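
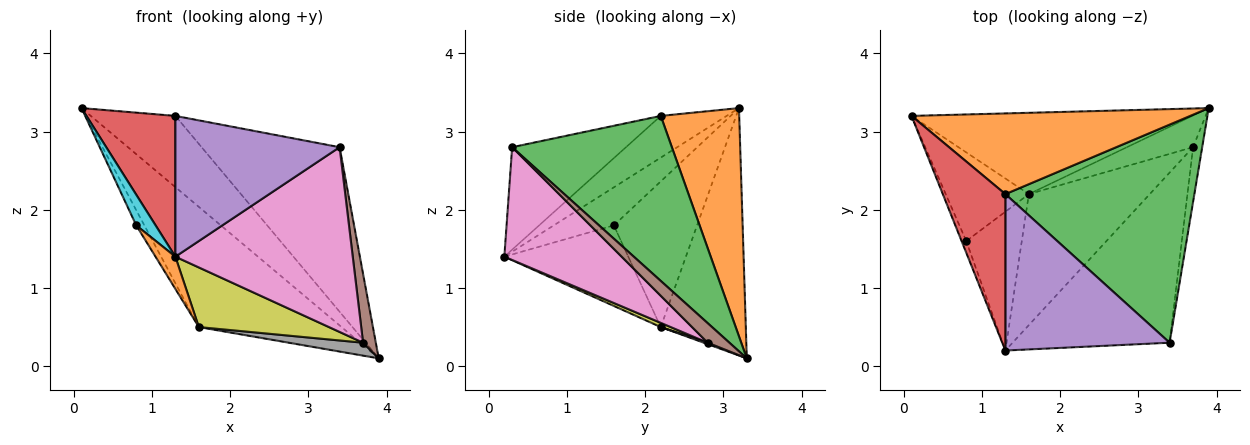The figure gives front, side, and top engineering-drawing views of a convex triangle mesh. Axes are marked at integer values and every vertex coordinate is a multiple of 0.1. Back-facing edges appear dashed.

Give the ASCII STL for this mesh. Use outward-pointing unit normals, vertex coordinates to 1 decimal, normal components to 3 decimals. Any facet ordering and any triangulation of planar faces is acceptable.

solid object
 facet normal -0.443 0.743 -0.502
  outer loop
   vertex 1.6 2.2 0.5
   vertex 0.1 3.2 3.3
   vertex 3.9 3.3 0.1
  endloop
 endfacet
 facet normal 0.523 0.564 0.639
  outer loop
   vertex 1.3 2.2 3.2
   vertex 3.9 3.3 0.1
   vertex 0.1 3.2 3.3
  endloop
 endfacet
 facet normal 0.572 0.494 0.655
  outer loop
   vertex 1.3 2.2 3.2
   vertex 3.4 0.3 2.8
   vertex 3.9 3.3 0.1
  endloop
 endfacet
 facet normal -0.444 -0.599 0.666
  outer loop
   vertex 1.3 2.2 3.2
   vertex 0.1 3.2 3.3
   vertex 1.3 0.2 1.4
  endloop
 endfacet
 facet normal -0.421 -0.607 0.674
  outer loop
   vertex 1.3 2.2 3.2
   vertex 1.3 0.2 1.4
   vertex 3.4 0.3 2.8
  endloop
 endfacet
 facet normal 0.800 -0.469 -0.373
  outer loop
   vertex 3.7 2.8 0.3
   vertex 3.9 3.3 0.1
   vertex 3.4 0.3 2.8
  endloop
 endfacet
 facet normal 0.438 -0.662 -0.609
  outer loop
   vertex 3.7 2.8 0.3
   vertex 3.4 0.3 2.8
   vertex 1.3 0.2 1.4
  endloop
 endfacet
 facet normal 0.020 -0.378 -0.926
  outer loop
   vertex 3.7 2.8 0.3
   vertex 1.6 2.2 0.5
   vertex 3.9 3.3 0.1
  endloop
 endfacet
 facet normal 0.032 -0.414 -0.910
  outer loop
   vertex 3.7 2.8 0.3
   vertex 1.3 0.2 1.4
   vertex 1.6 2.2 0.5
  endloop
 endfacet
 facet normal -0.945 -0.304 -0.117
  outer loop
   vertex 0.8 1.6 1.8
   vertex 1.3 0.2 1.4
   vertex 0.1 3.2 3.3
  endloop
 endfacet
 facet normal -0.866 0.084 -0.494
  outer loop
   vertex 0.8 1.6 1.8
   vertex 0.1 3.2 3.3
   vertex 1.6 2.2 0.5
  endloop
 endfacet
 facet normal -0.816 -0.131 -0.563
  outer loop
   vertex 0.8 1.6 1.8
   vertex 1.6 2.2 0.5
   vertex 1.3 0.2 1.4
  endloop
 endfacet
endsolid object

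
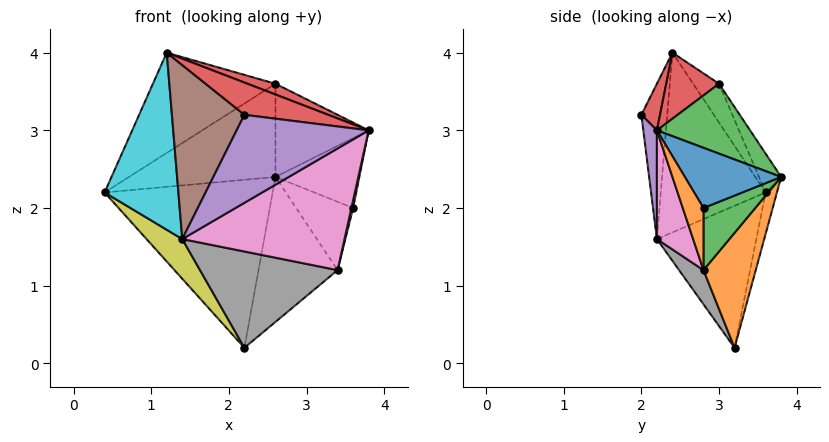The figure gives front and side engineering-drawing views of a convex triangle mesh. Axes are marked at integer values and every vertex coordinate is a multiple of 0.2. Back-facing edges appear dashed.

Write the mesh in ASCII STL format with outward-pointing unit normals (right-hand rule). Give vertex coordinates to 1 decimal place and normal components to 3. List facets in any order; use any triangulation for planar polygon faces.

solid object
 facet normal -0.065 0.966 -0.252
  outer loop
   vertex 2.2 3.2 0.2
   vertex 0.4 3.6 2.2
   vertex 2.6 3.8 2.4
  endloop
 endfacet
 facet normal 0.524 0.793 -0.311
  outer loop
   vertex 3.4 2.8 1.2
   vertex 2.2 3.2 0.2
   vertex 2.6 3.8 2.4
  endloop
 endfacet
 facet normal 0.640 0.640 0.426
  outer loop
   vertex 2.6 3.0 3.6
   vertex 3.8 2.2 3.0
   vertex 2.6 3.8 2.4
  endloop
 endfacet
 facet normal 0.341 -0.181 0.923
  outer loop
   vertex 2.6 3.0 3.6
   vertex 1.2 2.4 4.0
   vertex 3.8 2.2 3.0
  endloop
 endfacet
 facet normal -0.125 0.826 0.550
  outer loop
   vertex 2.6 3.0 3.6
   vertex 2.6 3.8 2.4
   vertex 0.4 3.6 2.2
  endloop
 endfacet
 facet normal -0.166 0.785 0.597
  outer loop
   vertex 2.6 3.0 3.6
   vertex 0.4 3.6 2.2
   vertex 1.2 2.4 4.0
  endloop
 endfacet
 facet normal 0.204 -0.914 -0.350
  outer loop
   vertex 1.4 2.2 1.6
   vertex 3.4 2.8 1.2
   vertex 3.8 2.2 3.0
  endloop
 endfacet
 facet normal 0.150 -0.843 -0.517
  outer loop
   vertex 1.4 2.2 1.6
   vertex 2.2 3.2 0.2
   vertex 3.4 2.8 1.2
  endloop
 endfacet
 facet normal -0.742 -0.267 -0.615
  outer loop
   vertex 1.4 2.2 1.6
   vertex 0.4 3.6 2.2
   vertex 2.2 3.2 0.2
  endloop
 endfacet
 facet normal -0.818 -0.575 -0.020
  outer loop
   vertex 1.4 2.2 1.6
   vertex 1.2 2.4 4.0
   vertex 0.4 3.6 2.2
  endloop
 endfacet
 facet normal 0.733 0.638 0.236
  outer loop
   vertex 3.6 2.8 2.0
   vertex 2.6 3.8 2.4
   vertex 3.8 2.2 3.0
  endloop
 endfacet
 facet normal 0.967 -0.081 -0.242
  outer loop
   vertex 3.6 2.8 2.0
   vertex 3.8 2.2 3.0
   vertex 3.4 2.8 1.2
  endloop
 endfacet
 facet normal 0.663 0.730 -0.166
  outer loop
   vertex 3.6 2.8 2.0
   vertex 3.4 2.8 1.2
   vertex 2.6 3.8 2.4
  endloop
 endfacet
 facet normal 0.173 -0.777 0.605
  outer loop
   vertex 2.2 2.0 3.2
   vertex 3.8 2.2 3.0
   vertex 1.2 2.4 4.0
  endloop
 endfacet
 facet normal 0.101 -0.980 -0.173
  outer loop
   vertex 2.2 2.0 3.2
   vertex 1.4 2.2 1.6
   vertex 3.8 2.2 3.0
  endloop
 endfacet
 facet normal -0.336 -0.941 0.050
  outer loop
   vertex 2.2 2.0 3.2
   vertex 1.2 2.4 4.0
   vertex 1.4 2.2 1.6
  endloop
 endfacet
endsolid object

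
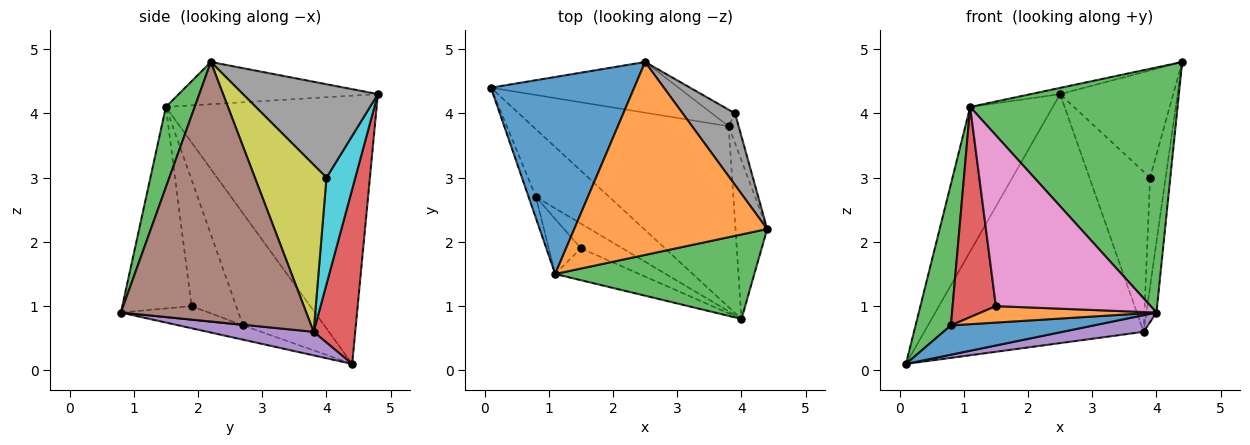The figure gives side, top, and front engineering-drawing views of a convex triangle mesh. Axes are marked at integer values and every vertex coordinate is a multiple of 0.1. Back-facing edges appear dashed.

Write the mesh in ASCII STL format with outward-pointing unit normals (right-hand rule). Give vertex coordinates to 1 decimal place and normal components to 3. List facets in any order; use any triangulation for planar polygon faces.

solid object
 facet normal -0.834 0.327 0.445
  outer loop
   vertex 1.1 1.5 4.1
   vertex 2.5 4.8 4.3
   vertex 0.1 4.4 0.1
  endloop
 endfacet
 facet normal -0.214 0.032 0.976
  outer loop
   vertex 1.1 1.5 4.1
   vertex 4.4 2.2 4.8
   vertex 2.5 4.8 4.3
  endloop
 endfacet
 facet normal 0.130 -0.937 0.323
  outer loop
   vertex 1.1 1.5 4.1
   vertex 4.0 0.8 0.9
   vertex 4.4 2.2 4.8
  endloop
 endfacet
 facet normal 0.183 0.963 -0.196
  outer loop
   vertex 3.8 3.8 0.6
   vertex 0.1 4.4 0.1
   vertex 2.5 4.8 4.3
  endloop
 endfacet
 facet normal 0.119 -0.091 -0.989
  outer loop
   vertex 3.8 3.8 0.6
   vertex 4.0 0.8 0.9
   vertex 0.1 4.4 0.1
  endloop
 endfacet
 facet normal 0.991 0.054 -0.121
  outer loop
   vertex 3.8 3.8 0.6
   vertex 4.4 2.2 4.8
   vertex 4.0 0.8 0.9
  endloop
 endfacet
 facet normal -0.403 -0.900 -0.168
  outer loop
   vertex 1.5 1.9 1.0
   vertex 4.0 0.8 0.9
   vertex 1.1 1.5 4.1
  endloop
 endfacet
 facet normal 0.704 0.590 0.395
  outer loop
   vertex 3.9 4.0 3.0
   vertex 2.5 4.8 4.3
   vertex 4.4 2.2 4.8
  endloop
 endfacet
 facet normal 0.975 0.213 -0.058
  outer loop
   vertex 3.9 4.0 3.0
   vertex 4.4 2.2 4.8
   vertex 3.8 3.8 0.6
  endloop
 endfacet
 facet normal 0.428 0.899 -0.093
  outer loop
   vertex 3.9 4.0 3.0
   vertex 3.8 3.8 0.6
   vertex 2.5 4.8 4.3
  endloop
 endfacet
 facet normal -0.176 -0.391 -0.903
  outer loop
   vertex 0.8 2.7 0.7
   vertex 0.1 4.4 0.1
   vertex 4.0 0.8 0.9
  endloop
 endfacet
 facet normal -0.267 -0.535 -0.802
  outer loop
   vertex 0.8 2.7 0.7
   vertex 4.0 0.8 0.9
   vertex 1.5 1.9 1.0
  endloop
 endfacet
 facet normal -0.915 -0.398 -0.060
  outer loop
   vertex 0.8 2.7 0.7
   vertex 1.1 1.5 4.1
   vertex 0.1 4.4 0.1
  endloop
 endfacet
 facet normal -0.706 -0.685 -0.179
  outer loop
   vertex 0.8 2.7 0.7
   vertex 1.5 1.9 1.0
   vertex 1.1 1.5 4.1
  endloop
 endfacet
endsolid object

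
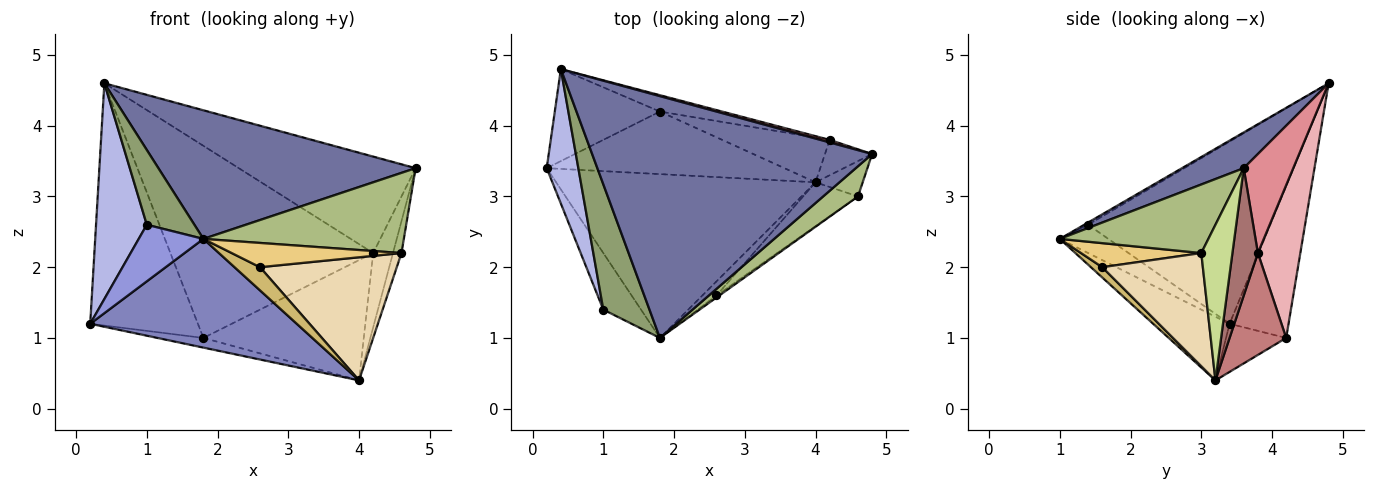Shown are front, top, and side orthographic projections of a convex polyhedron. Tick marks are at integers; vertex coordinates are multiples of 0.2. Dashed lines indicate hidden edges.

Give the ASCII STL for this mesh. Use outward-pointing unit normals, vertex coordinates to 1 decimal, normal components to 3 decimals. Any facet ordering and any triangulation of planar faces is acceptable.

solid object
 facet normal 0.112 -0.467 0.877
  outer loop
   vertex 0.4 4.8 4.6
   vertex 1.8 1.0 2.4
   vertex 4.8 3.6 3.4
  endloop
 endfacet
 facet normal -0.200 -0.542 -0.816
  outer loop
   vertex 4.0 3.2 0.4
   vertex 1.8 1.0 2.4
   vertex 0.2 3.4 1.2
  endloop
 endfacet
 facet normal -0.469 -0.625 -0.625
  outer loop
   vertex 1.0 1.4 2.6
   vertex 0.2 3.4 1.2
   vertex 1.8 1.0 2.4
  endloop
 endfacet
 facet normal -0.950 -0.265 0.165
  outer loop
   vertex 1.0 1.4 2.6
   vertex 0.4 4.8 4.6
   vertex 0.2 3.4 1.2
  endloop
 endfacet
 facet normal -0.042 -0.512 0.858
  outer loop
   vertex 1.0 1.4 2.6
   vertex 1.8 1.0 2.4
   vertex 0.4 4.8 4.6
  endloop
 endfacet
 facet normal 0.570 -0.769 0.290
  outer loop
   vertex 4.6 3.0 2.2
   vertex 4.8 3.6 3.4
   vertex 1.8 1.0 2.4
  endloop
 endfacet
 facet normal 0.926 0.253 -0.281
  outer loop
   vertex 4.6 3.0 2.2
   vertex 4.0 3.2 0.4
   vertex 4.8 3.6 3.4
  endloop
 endfacet
 facet normal -0.456 0.832 -0.316
  outer loop
   vertex 1.8 4.2 1.0
   vertex 0.2 3.4 1.2
   vertex 0.4 4.8 4.6
  endloop
 endfacet
 facet normal -0.196 0.150 -0.969
  outer loop
   vertex 1.8 4.2 1.0
   vertex 4.0 3.2 0.4
   vertex 0.2 3.4 1.2
  endloop
 endfacet
 facet normal 0.355 -0.798 -0.488
  outer loop
   vertex 2.6 1.6 2.0
   vertex 1.8 1.0 2.4
   vertex 4.0 3.2 0.4
  endloop
 endfacet
 facet normal 0.577 -0.814 -0.068
  outer loop
   vertex 2.6 1.6 2.0
   vertex 4.6 3.0 2.2
   vertex 1.8 1.0 2.4
  endloop
 endfacet
 facet normal 0.570 -0.774 -0.276
  outer loop
   vertex 2.6 1.6 2.0
   vertex 4.0 3.2 0.4
   vertex 4.6 3.0 2.2
  endloop
 endfacet
 facet normal 0.758 0.589 -0.281
  outer loop
   vertex 4.2 3.8 2.2
   vertex 4.8 3.6 3.4
   vertex 4.0 3.2 0.4
  endloop
 endfacet
 facet normal 0.314 0.890 -0.331
  outer loop
   vertex 4.2 3.8 2.2
   vertex 4.0 3.2 0.4
   vertex 1.8 4.2 1.0
  endloop
 endfacet
 facet normal 0.270 0.963 0.026
  outer loop
   vertex 4.2 3.8 2.2
   vertex 0.4 4.8 4.6
   vertex 4.8 3.6 3.4
  endloop
 endfacet
 facet normal 0.204 0.975 -0.083
  outer loop
   vertex 4.2 3.8 2.2
   vertex 1.8 4.2 1.0
   vertex 0.4 4.8 4.6
  endloop
 endfacet
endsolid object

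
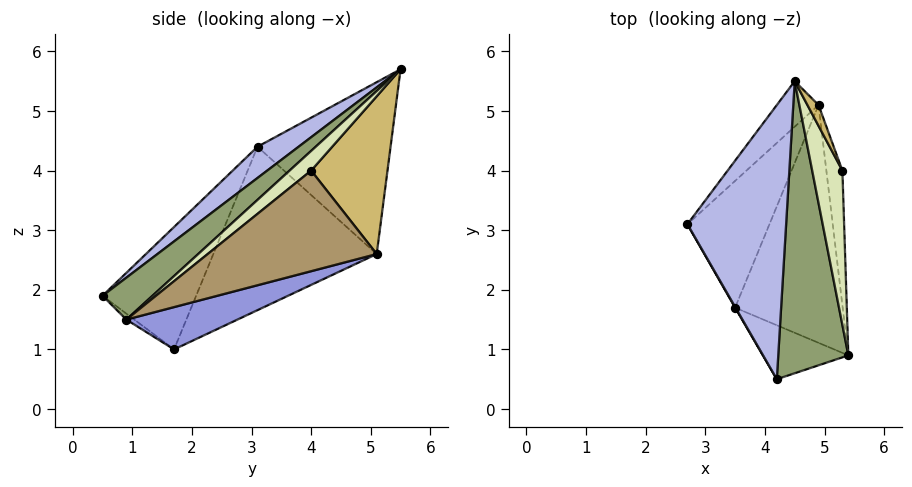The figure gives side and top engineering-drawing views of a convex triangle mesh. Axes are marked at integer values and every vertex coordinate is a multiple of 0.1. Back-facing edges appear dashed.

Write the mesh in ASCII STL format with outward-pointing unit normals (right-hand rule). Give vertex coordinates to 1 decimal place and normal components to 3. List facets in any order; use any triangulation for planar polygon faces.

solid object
 facet normal -0.738 0.651 -0.179
  outer loop
   vertex 4.9 5.1 2.6
   vertex 2.7 3.1 4.4
   vertex 4.5 5.5 5.7
  endloop
 endfacet
 facet normal -0.773 0.501 -0.388
  outer loop
   vertex 4.9 5.1 2.6
   vertex 3.5 1.7 1.0
   vertex 2.7 3.1 4.4
  endloop
 endfacet
 facet normal 0.352 0.276 -0.894
  outer loop
   vertex 4.9 5.1 2.6
   vertex 5.4 0.9 1.5
   vertex 3.5 1.7 1.0
  endloop
 endfacet
 facet normal 0.242 -0.596 0.765
  outer loop
   vertex 4.2 0.5 1.9
   vertex 4.5 5.5 5.7
   vertex 2.7 3.1 4.4
  endloop
 endfacet
 facet normal 0.424 -0.564 0.709
  outer loop
   vertex 4.2 0.5 1.9
   vertex 5.4 0.9 1.5
   vertex 4.5 5.5 5.7
  endloop
 endfacet
 facet normal -0.865 -0.502 0.003
  outer loop
   vertex 4.2 0.5 1.9
   vertex 2.7 3.1 4.4
   vertex 3.5 1.7 1.0
  endloop
 endfacet
 facet normal -0.055 -0.619 -0.783
  outer loop
   vertex 4.2 0.5 1.9
   vertex 3.5 1.7 1.0
   vertex 5.4 0.9 1.5
  endloop
 endfacet
 facet normal 0.456 -0.550 0.700
  outer loop
   vertex 5.3 4.0 4.0
   vertex 4.5 5.5 5.7
   vertex 5.4 0.9 1.5
  endloop
 endfacet
 facet normal 0.975 0.157 -0.155
  outer loop
   vertex 5.3 4.0 4.0
   vertex 5.4 0.9 1.5
   vertex 4.9 5.1 2.6
  endloop
 endfacet
 facet normal 0.909 0.412 0.064
  outer loop
   vertex 5.3 4.0 4.0
   vertex 4.9 5.1 2.6
   vertex 4.5 5.5 5.7
  endloop
 endfacet
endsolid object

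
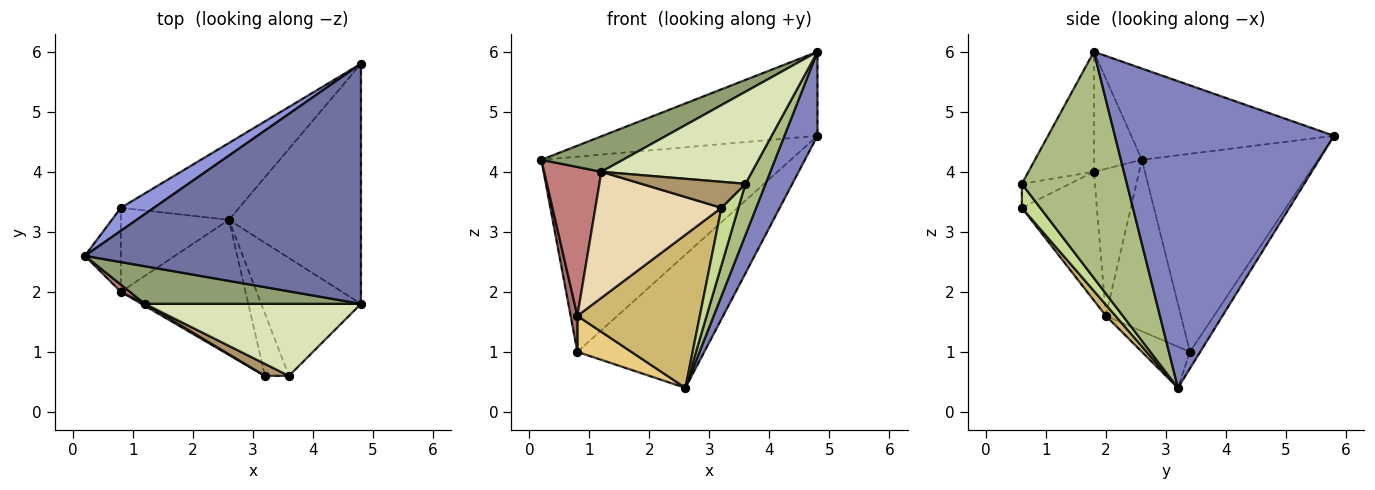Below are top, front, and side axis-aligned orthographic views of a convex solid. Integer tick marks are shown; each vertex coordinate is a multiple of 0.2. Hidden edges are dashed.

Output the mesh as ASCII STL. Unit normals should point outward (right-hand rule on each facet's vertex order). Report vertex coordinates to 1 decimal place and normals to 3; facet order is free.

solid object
 facet normal -0.298 0.315 0.901
  outer loop
   vertex 4.8 5.8 4.6
   vertex 0.2 2.6 4.2
   vertex 4.8 1.8 6.0
  endloop
 endfacet
 facet normal 0.910 -0.137 -0.392
  outer loop
   vertex 2.6 3.2 0.4
   vertex 4.8 5.8 4.6
   vertex 4.8 1.8 6.0
  endloop
 endfacet
 facet normal -0.574 0.813 0.096
  outer loop
   vertex 0.8 3.4 1.0
   vertex 0.2 2.6 4.2
   vertex 4.8 5.8 4.6
  endloop
 endfacet
 facet normal -0.070 0.864 -0.498
  outer loop
   vertex 0.8 3.4 1.0
   vertex 4.8 5.8 4.6
   vertex 2.6 3.2 0.4
  endloop
 endfacet
 facet normal -0.375 -0.637 0.674
  outer loop
   vertex 1.2 1.8 4.0
   vertex 4.8 1.8 6.0
   vertex 0.2 2.6 4.2
  endloop
 endfacet
 facet normal 0.901 -0.173 -0.397
  outer loop
   vertex 3.6 0.6 3.8
   vertex 2.6 3.2 0.4
   vertex 4.8 1.8 6.0
  endloop
 endfacet
 facet normal 0.592 -0.547 -0.592
  outer loop
   vertex 3.6 0.6 3.8
   vertex 3.2 0.6 3.4
   vertex 2.6 3.2 0.4
  endloop
 endfacet
 facet normal -0.324 -0.745 0.583
  outer loop
   vertex 3.6 0.6 3.8
   vertex 4.8 1.8 6.0
   vertex 1.2 1.8 4.0
  endloop
 endfacet
 facet normal -0.386 -0.837 0.386
  outer loop
   vertex 3.6 0.6 3.8
   vertex 1.2 1.8 4.0
   vertex 3.2 0.6 3.4
  endloop
 endfacet
 facet normal 0.059 -0.749 -0.660
  outer loop
   vertex 0.8 2.0 1.6
   vertex 2.6 3.2 0.4
   vertex 3.2 0.6 3.4
  endloop
 endfacet
 facet normal -0.330 -0.372 -0.868
  outer loop
   vertex 0.8 2.0 1.6
   vertex 0.8 3.4 1.0
   vertex 2.6 3.2 0.4
  endloop
 endfacet
 facet normal -0.511 -0.859 0.014
  outer loop
   vertex 0.8 2.0 1.6
   vertex 3.2 0.6 3.4
   vertex 1.2 1.8 4.0
  endloop
 endfacet
 facet normal -0.975 -0.088 -0.205
  outer loop
   vertex 0.8 2.0 1.6
   vertex 0.2 2.6 4.2
   vertex 0.8 3.4 1.0
  endloop
 endfacet
 facet normal -0.620 -0.784 0.038
  outer loop
   vertex 0.8 2.0 1.6
   vertex 1.2 1.8 4.0
   vertex 0.2 2.6 4.2
  endloop
 endfacet
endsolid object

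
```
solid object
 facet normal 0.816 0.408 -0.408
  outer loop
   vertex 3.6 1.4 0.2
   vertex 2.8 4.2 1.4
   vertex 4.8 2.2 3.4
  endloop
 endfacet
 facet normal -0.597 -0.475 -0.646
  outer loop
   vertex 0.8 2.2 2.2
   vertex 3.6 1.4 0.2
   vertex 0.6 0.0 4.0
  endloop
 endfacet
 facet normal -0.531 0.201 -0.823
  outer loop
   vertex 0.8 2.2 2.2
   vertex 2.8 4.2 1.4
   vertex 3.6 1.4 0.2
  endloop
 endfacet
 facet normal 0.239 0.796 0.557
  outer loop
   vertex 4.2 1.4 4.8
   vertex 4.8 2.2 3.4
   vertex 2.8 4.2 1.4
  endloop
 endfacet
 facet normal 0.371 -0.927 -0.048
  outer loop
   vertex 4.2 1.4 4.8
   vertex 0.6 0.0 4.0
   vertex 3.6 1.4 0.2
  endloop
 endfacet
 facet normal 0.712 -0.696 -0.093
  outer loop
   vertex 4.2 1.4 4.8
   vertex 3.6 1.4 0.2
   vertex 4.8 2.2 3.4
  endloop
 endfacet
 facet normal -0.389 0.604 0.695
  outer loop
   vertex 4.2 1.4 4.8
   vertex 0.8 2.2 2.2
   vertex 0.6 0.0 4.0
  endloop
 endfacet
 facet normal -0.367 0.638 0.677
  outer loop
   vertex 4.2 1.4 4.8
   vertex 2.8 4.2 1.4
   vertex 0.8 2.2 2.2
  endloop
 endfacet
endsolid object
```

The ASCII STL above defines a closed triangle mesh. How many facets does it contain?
8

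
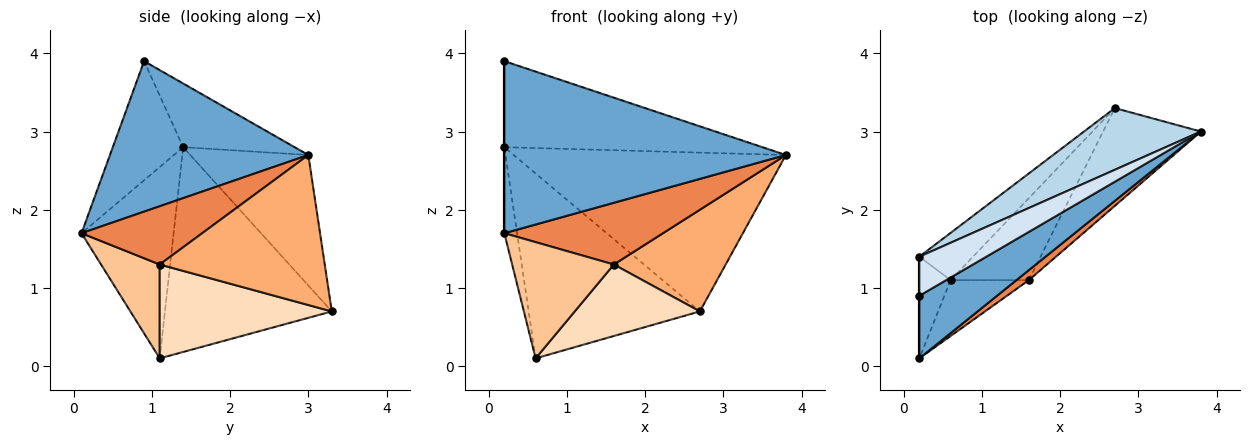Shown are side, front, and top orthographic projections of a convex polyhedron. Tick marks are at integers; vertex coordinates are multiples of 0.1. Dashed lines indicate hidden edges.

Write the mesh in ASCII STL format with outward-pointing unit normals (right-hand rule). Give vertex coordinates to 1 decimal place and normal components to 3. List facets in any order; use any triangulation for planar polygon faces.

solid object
 facet normal 0.552 -0.784 0.285
  outer loop
   vertex 0.2 0.9 3.9
   vertex 0.2 0.1 1.7
   vertex 3.8 3.0 2.7
  endloop
 endfacet
 facet normal -1.000 0.000 0.000
  outer loop
   vertex 0.2 1.4 2.8
   vertex 0.2 0.1 1.7
   vertex 0.2 0.9 3.9
  endloop
 endfacet
 facet normal -0.375 0.864 0.336
  outer loop
   vertex 0.2 1.4 2.8
   vertex 3.8 3.0 2.7
   vertex 2.7 3.3 0.7
  endloop
 endfacet
 facet normal -0.366 0.847 0.385
  outer loop
   vertex 0.2 1.4 2.8
   vertex 0.2 0.9 3.9
   vertex 3.8 3.0 2.7
  endloop
 endfacet
 facet normal 0.600 -0.789 0.128
  outer loop
   vertex 1.6 1.1 1.3
   vertex 3.8 3.0 2.7
   vertex 0.2 0.1 1.7
  endloop
 endfacet
 facet normal 0.729 -0.494 -0.475
  outer loop
   vertex 1.6 1.1 1.3
   vertex 2.7 3.3 0.7
   vertex 3.8 3.0 2.7
  endloop
 endfacet
 facet normal 0.461 -0.800 -0.384
  outer loop
   vertex 0.6 1.1 0.1
   vertex 1.6 1.1 1.3
   vertex 0.2 0.1 1.7
  endloop
 endfacet
 facet normal 0.671 -0.488 -0.559
  outer loop
   vertex 0.6 1.1 0.1
   vertex 2.7 3.3 0.7
   vertex 1.6 1.1 1.3
  endloop
 endfacet
 facet normal -0.978 0.135 -0.160
  outer loop
   vertex 0.6 1.1 0.1
   vertex 0.2 0.1 1.7
   vertex 0.2 1.4 2.8
  endloop
 endfacet
 facet normal -0.687 0.704 -0.180
  outer loop
   vertex 0.6 1.1 0.1
   vertex 0.2 1.4 2.8
   vertex 2.7 3.3 0.7
  endloop
 endfacet
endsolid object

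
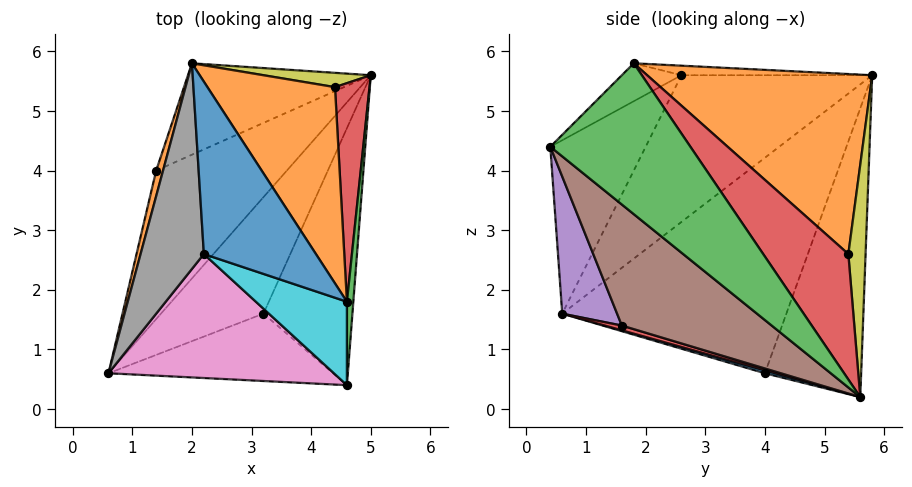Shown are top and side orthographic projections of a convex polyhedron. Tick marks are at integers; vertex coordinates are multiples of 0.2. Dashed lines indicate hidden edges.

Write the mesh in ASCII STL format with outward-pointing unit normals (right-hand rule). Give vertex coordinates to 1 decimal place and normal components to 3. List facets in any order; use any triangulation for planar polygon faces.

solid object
 facet normal 0.021 -0.287 -0.958
  outer loop
   vertex 1.4 4.0 0.6
   vertex 5.0 5.6 0.2
   vertex 0.6 0.6 1.6
  endloop
 endfacet
 facet normal -0.971 0.238 0.031
  outer loop
   vertex 1.4 4.0 0.6
   vertex 0.6 0.6 1.6
   vertex 2.0 5.8 5.6
  endloop
 endfacet
 facet normal -0.416 0.870 -0.263
  outer loop
   vertex 1.4 4.0 0.6
   vertex 2.0 5.8 5.6
   vertex 5.0 5.6 0.2
  endloop
 endfacet
 facet normal 0.044 -0.305 -0.951
  outer loop
   vertex 3.2 1.6 1.4
   vertex 0.6 0.6 1.6
   vertex 5.0 5.6 0.2
  endloop
 endfacet
 facet normal 0.286 -0.836 -0.468
  outer loop
   vertex 3.2 1.6 1.4
   vertex 4.6 0.4 4.4
   vertex 0.6 0.6 1.6
  endloop
 endfacet
 facet normal 0.709 -0.475 -0.521
  outer loop
   vertex 3.2 1.6 1.4
   vertex 5.0 5.6 0.2
   vertex 4.6 0.4 4.4
  endloop
 endfacet
 facet normal -0.411 -0.739 0.534
  outer loop
   vertex 2.2 2.6 5.6
   vertex 0.6 0.6 1.6
   vertex 4.6 0.4 4.4
  endloop
 endfacet
 facet normal -0.917 -0.057 0.395
  outer loop
   vertex 2.2 2.6 5.6
   vertex 2.0 5.8 5.6
   vertex 0.6 0.6 1.6
  endloop
 endfacet
 facet normal 0.361 0.917 0.167
  outer loop
   vertex 4.4 5.4 2.6
   vertex 5.0 5.6 0.2
   vertex 2.0 5.8 5.6
  endloop
 endfacet
 facet normal -0.283 -0.678 0.678
  outer loop
   vertex 4.6 1.8 5.8
   vertex 2.2 2.6 5.6
   vertex 4.6 0.4 4.4
  endloop
 endfacet
 facet normal -0.085 -0.005 0.996
  outer loop
   vertex 4.6 1.8 5.8
   vertex 2.0 5.8 5.6
   vertex 2.2 2.6 5.6
  endloop
 endfacet
 facet normal 0.712 0.488 0.505
  outer loop
   vertex 4.6 1.8 5.8
   vertex 4.4 5.4 2.6
   vertex 2.0 5.8 5.6
  endloop
 endfacet
 facet normal 0.998 -0.042 0.042
  outer loop
   vertex 4.6 1.8 5.8
   vertex 4.6 0.4 4.4
   vertex 5.0 5.6 0.2
  endloop
 endfacet
 facet normal 0.926 0.278 0.255
  outer loop
   vertex 4.6 1.8 5.8
   vertex 5.0 5.6 0.2
   vertex 4.4 5.4 2.6
  endloop
 endfacet
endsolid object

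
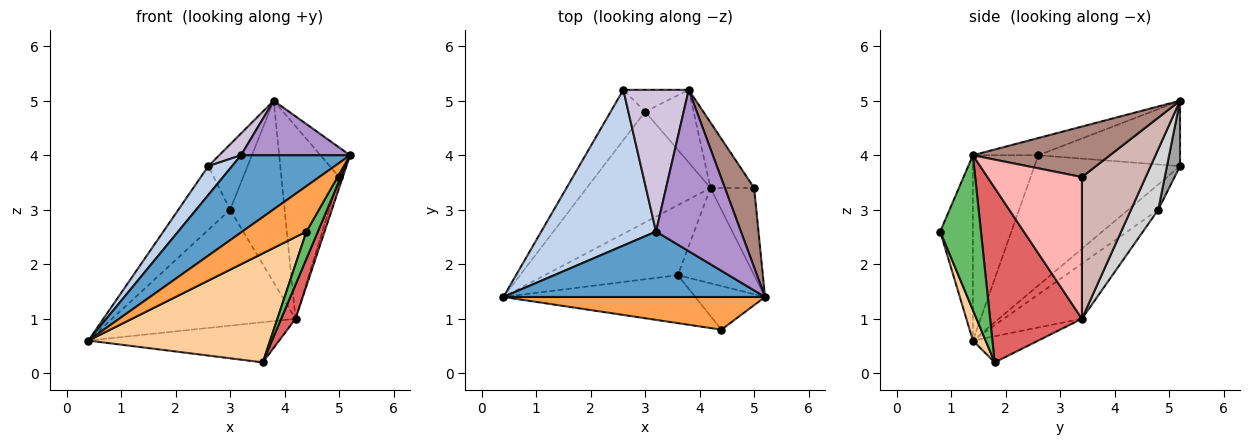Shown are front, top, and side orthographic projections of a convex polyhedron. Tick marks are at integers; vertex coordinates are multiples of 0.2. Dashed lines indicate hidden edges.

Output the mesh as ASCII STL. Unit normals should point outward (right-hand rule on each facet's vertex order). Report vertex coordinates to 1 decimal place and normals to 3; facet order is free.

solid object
 facet normal -0.416 -0.694 0.588
  outer loop
   vertex 3.2 2.6 4.0
   vertex 0.4 1.4 0.6
   vertex 5.2 1.4 4.0
  endloop
 endfacet
 facet normal -0.745 -0.121 0.656
  outer loop
   vertex 3.2 2.6 4.0
   vertex 2.6 5.2 3.8
   vertex 0.4 1.4 0.6
  endloop
 endfacet
 facet normal -0.382 -0.750 0.540
  outer loop
   vertex 4.4 0.8 2.6
   vertex 5.2 1.4 4.0
   vertex 0.4 1.4 0.6
  endloop
 endfacet
 facet normal 0.064 -0.913 -0.402
  outer loop
   vertex 4.4 0.8 2.6
   vertex 0.4 1.4 0.6
   vertex 3.6 1.8 0.2
  endloop
 endfacet
 facet normal 0.883 -0.249 -0.398
  outer loop
   vertex 4.4 0.8 2.6
   vertex 3.6 1.8 0.2
   vertex 5.2 1.4 4.0
  endloop
 endfacet
 facet normal -0.168 0.491 -0.855
  outer loop
   vertex 4.2 3.4 1.0
   vertex 3.6 1.8 0.2
   vertex 0.4 1.4 0.6
  endloop
 endfacet
 facet normal 0.907 -0.142 -0.397
  outer loop
   vertex 4.2 3.4 1.0
   vertex 5.2 1.4 4.0
   vertex 3.6 1.8 0.2
  endloop
 endfacet
 facet normal 0.955 0.037 -0.294
  outer loop
   vertex 4.2 3.4 1.0
   vertex 5.0 3.4 3.6
   vertex 5.2 1.4 4.0
  endloop
 endfacet
 facet normal -0.189 -0.314 0.930
  outer loop
   vertex 3.8 5.2 5.0
   vertex 3.2 2.6 4.0
   vertex 5.2 1.4 4.0
  endloop
 endfacet
 facet normal -0.703 -0.108 0.703
  outer loop
   vertex 3.8 5.2 5.0
   vertex 2.6 5.2 3.8
   vertex 3.2 2.6 4.0
  endloop
 endfacet
 facet normal 0.850 0.184 0.493
  outer loop
   vertex 3.8 5.2 5.0
   vertex 5.2 1.4 4.0
   vertex 5.0 3.4 3.6
  endloop
 endfacet
 facet normal 0.723 0.655 -0.222
  outer loop
   vertex 3.8 5.2 5.0
   vertex 5.0 3.4 3.6
   vertex 4.2 3.4 1.0
  endloop
 endfacet
 facet normal -0.414 0.715 -0.564
  outer loop
   vertex 3.0 4.8 3.0
   vertex 0.4 1.4 0.6
   vertex 2.6 5.2 3.8
  endloop
 endfacet
 facet normal -0.294 0.691 -0.660
  outer loop
   vertex 3.0 4.8 3.0
   vertex 4.2 3.4 1.0
   vertex 0.4 1.4 0.6
  endloop
 endfacet
 facet normal 0.302 0.905 -0.302
  outer loop
   vertex 3.0 4.8 3.0
   vertex 2.6 5.2 3.8
   vertex 3.8 5.2 5.0
  endloop
 endfacet
 facet normal 0.421 0.842 -0.337
  outer loop
   vertex 3.0 4.8 3.0
   vertex 3.8 5.2 5.0
   vertex 4.2 3.4 1.0
  endloop
 endfacet
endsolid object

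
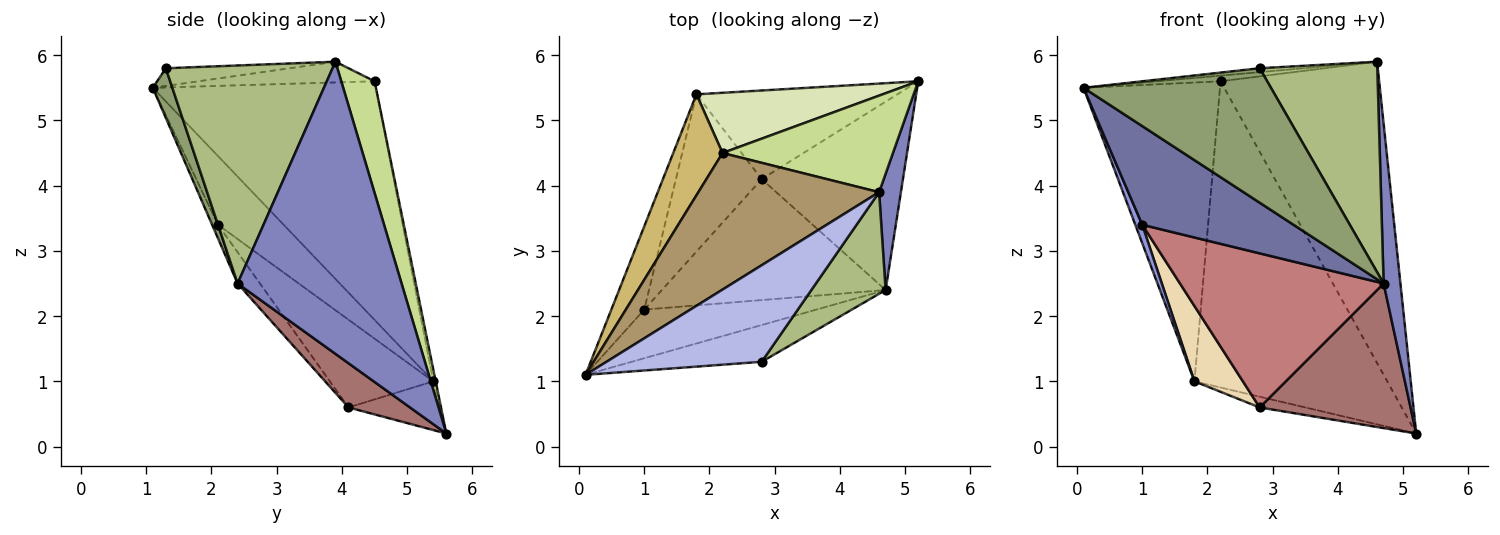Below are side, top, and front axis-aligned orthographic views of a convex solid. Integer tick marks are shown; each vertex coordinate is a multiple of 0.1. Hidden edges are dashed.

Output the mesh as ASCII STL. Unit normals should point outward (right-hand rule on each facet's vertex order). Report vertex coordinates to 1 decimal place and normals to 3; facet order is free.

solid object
 facet normal -0.035 -0.896 -0.442
  outer loop
   vertex 4.7 2.4 2.5
   vertex 0.1 1.1 5.5
   vertex 1.0 2.1 3.4
  endloop
 endfacet
 facet normal 0.992 -0.102 0.074
  outer loop
   vertex 4.7 2.4 2.5
   vertex 5.2 5.6 0.2
   vertex 4.6 3.9 5.9
  endloop
 endfacet
 facet normal -0.898 -0.095 -0.430
  outer loop
   vertex 1.8 5.4 1.0
   vertex 1.0 2.1 3.4
   vertex 0.1 1.1 5.5
  endloop
 endfacet
 facet normal -0.113 0.040 0.993
  outer loop
   vertex 2.8 1.3 5.8
   vertex 4.6 3.9 5.9
   vertex 0.1 1.1 5.5
  endloop
 endfacet
 facet normal 0.100 -0.960 -0.262
  outer loop
   vertex 2.8 1.3 5.8
   vertex 0.1 1.1 5.5
   vertex 4.7 2.4 2.5
  endloop
 endfacet
 facet normal 0.787 -0.555 0.268
  outer loop
   vertex 2.8 1.3 5.8
   vertex 4.7 2.4 2.5
   vertex 4.6 3.9 5.9
  endloop
 endfacet
 facet normal 0.196 0.934 0.299
  outer loop
   vertex 2.2 4.5 5.6
   vertex 4.6 3.9 5.9
   vertex 5.2 5.6 0.2
  endloop
 endfacet
 facet normal -0.012 0.981 0.193
  outer loop
   vertex 2.2 4.5 5.6
   vertex 5.2 5.6 0.2
   vertex 1.8 5.4 1.0
  endloop
 endfacet
 facet normal -0.114 0.041 0.993
  outer loop
   vertex 2.2 4.5 5.6
   vertex 0.1 1.1 5.5
   vertex 4.6 3.9 5.9
  endloop
 endfacet
 facet normal -0.840 0.514 0.174
  outer loop
   vertex 2.2 4.5 5.6
   vertex 1.8 5.4 1.0
   vertex 0.1 1.1 5.5
  endloop
 endfacet
 facet normal -0.234 0.117 -0.965
  outer loop
   vertex 2.8 4.1 0.6
   vertex 1.8 5.4 1.0
   vertex 5.2 5.6 0.2
  endloop
 endfacet
 facet normal -0.678 -0.318 -0.663
  outer loop
   vertex 2.8 4.1 0.6
   vertex 1.0 2.1 3.4
   vertex 1.8 5.4 1.0
  endloop
 endfacet
 facet normal 0.241 -0.591 -0.770
  outer loop
   vertex 2.8 4.1 0.6
   vertex 5.2 5.6 0.2
   vertex 4.7 2.4 2.5
  endloop
 endfacet
 facet normal -0.086 -0.784 -0.615
  outer loop
   vertex 2.8 4.1 0.6
   vertex 4.7 2.4 2.5
   vertex 1.0 2.1 3.4
  endloop
 endfacet
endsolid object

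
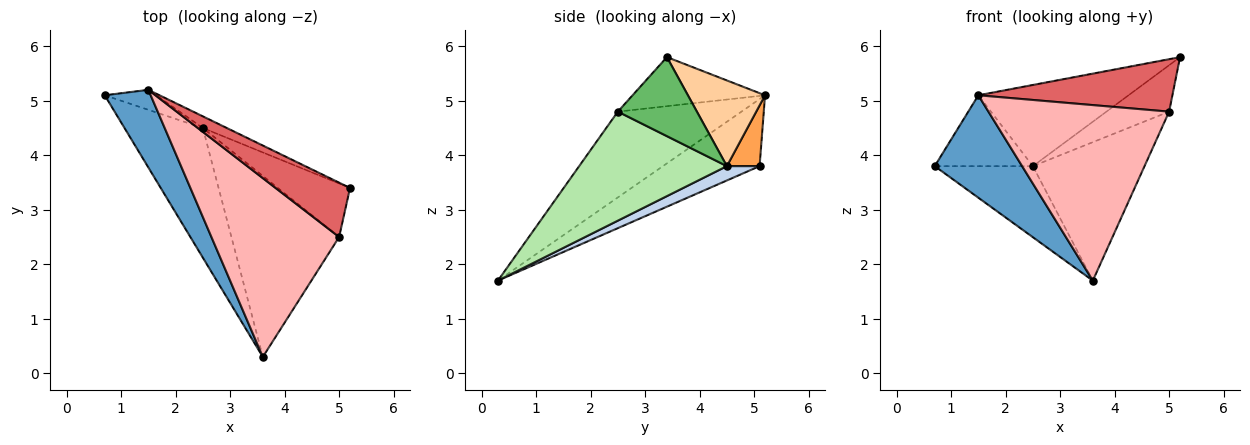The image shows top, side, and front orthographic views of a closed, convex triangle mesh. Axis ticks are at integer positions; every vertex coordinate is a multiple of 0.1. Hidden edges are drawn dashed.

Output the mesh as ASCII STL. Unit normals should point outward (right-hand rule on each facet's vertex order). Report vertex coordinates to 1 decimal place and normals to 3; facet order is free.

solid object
 facet normal -0.661 -0.598 0.453
  outer loop
   vertex 1.5 5.2 5.1
   vertex 0.7 5.1 3.8
   vertex 3.6 0.3 1.7
  endloop
 endfacet
 facet normal 0.158 0.474 -0.866
  outer loop
   vertex 2.5 4.5 3.8
   vertex 3.6 0.3 1.7
   vertex 0.7 5.1 3.8
  endloop
 endfacet
 facet normal 0.305 0.916 -0.258
  outer loop
   vertex 2.5 4.5 3.8
   vertex 0.7 5.1 3.8
   vertex 1.5 5.2 5.1
  endloop
 endfacet
 facet normal 0.453 0.882 -0.127
  outer loop
   vertex 2.5 4.5 3.8
   vertex 1.5 5.2 5.1
   vertex 5.2 3.4 5.8
  endloop
 endfacet
 facet normal 0.637 0.505 -0.582
  outer loop
   vertex 5.0 2.5 4.8
   vertex 2.5 4.5 3.8
   vertex 5.2 3.4 5.8
  endloop
 endfacet
 facet normal 0.626 0.474 -0.619
  outer loop
   vertex 5.0 2.5 4.8
   vertex 3.6 0.3 1.7
   vertex 2.5 4.5 3.8
  endloop
 endfacet
 facet normal -0.428 -0.627 0.650
  outer loop
   vertex 5.0 2.5 4.8
   vertex 5.2 3.4 5.8
   vertex 1.5 5.2 5.1
  endloop
 endfacet
 facet normal -0.432 -0.632 0.644
  outer loop
   vertex 5.0 2.5 4.8
   vertex 1.5 5.2 5.1
   vertex 3.6 0.3 1.7
  endloop
 endfacet
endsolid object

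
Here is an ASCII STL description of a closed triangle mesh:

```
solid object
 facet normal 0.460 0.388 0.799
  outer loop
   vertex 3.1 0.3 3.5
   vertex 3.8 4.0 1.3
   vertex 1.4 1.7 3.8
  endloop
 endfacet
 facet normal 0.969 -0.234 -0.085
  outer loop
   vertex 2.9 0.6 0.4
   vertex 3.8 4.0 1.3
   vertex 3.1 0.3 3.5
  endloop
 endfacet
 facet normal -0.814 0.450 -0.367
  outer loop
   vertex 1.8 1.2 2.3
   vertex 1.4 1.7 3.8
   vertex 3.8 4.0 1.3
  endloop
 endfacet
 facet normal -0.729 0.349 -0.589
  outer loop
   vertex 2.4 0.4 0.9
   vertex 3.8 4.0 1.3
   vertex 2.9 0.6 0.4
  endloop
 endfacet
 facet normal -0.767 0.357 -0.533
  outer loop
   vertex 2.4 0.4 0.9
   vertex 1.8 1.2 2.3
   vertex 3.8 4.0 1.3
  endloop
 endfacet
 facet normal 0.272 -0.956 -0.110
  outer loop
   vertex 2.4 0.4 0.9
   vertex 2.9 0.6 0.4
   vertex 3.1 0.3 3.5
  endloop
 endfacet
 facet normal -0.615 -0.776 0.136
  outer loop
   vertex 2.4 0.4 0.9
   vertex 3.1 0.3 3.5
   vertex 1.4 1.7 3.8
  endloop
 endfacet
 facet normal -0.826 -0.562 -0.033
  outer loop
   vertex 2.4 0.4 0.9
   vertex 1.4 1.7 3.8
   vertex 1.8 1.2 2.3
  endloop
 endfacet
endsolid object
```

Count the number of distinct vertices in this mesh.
6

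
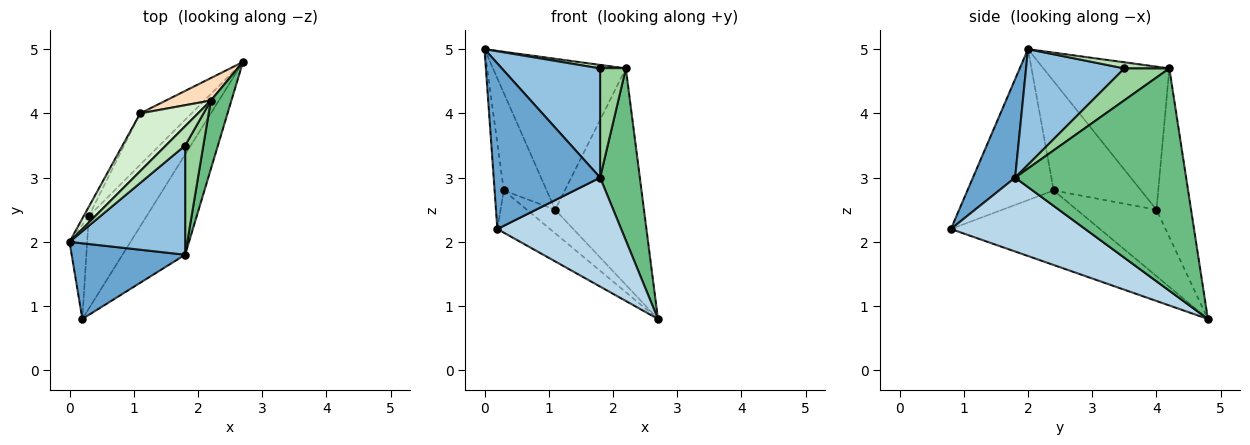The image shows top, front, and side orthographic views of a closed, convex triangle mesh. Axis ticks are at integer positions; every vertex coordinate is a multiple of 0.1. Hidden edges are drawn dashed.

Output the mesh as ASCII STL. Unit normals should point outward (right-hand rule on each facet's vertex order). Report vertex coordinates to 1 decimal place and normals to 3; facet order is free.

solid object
 facet normal 0.339 -0.856 0.391
  outer loop
   vertex 1.8 1.8 3.0
   vertex 0.0 2.0 5.0
   vertex 0.2 0.8 2.2
  endloop
 endfacet
 facet normal 0.577 -0.577 0.577
  outer loop
   vertex 1.8 1.8 3.0
   vertex 1.8 3.5 4.7
   vertex 0.0 2.0 5.0
  endloop
 endfacet
 facet normal 0.624 -0.575 -0.529
  outer loop
   vertex 1.8 1.8 3.0
   vertex 0.2 0.8 2.2
   vertex 2.7 4.8 0.8
  endloop
 endfacet
 facet normal -0.761 0.269 -0.590
  outer loop
   vertex 0.3 2.4 2.8
   vertex 2.7 4.8 0.8
   vertex 0.2 0.8 2.2
  endloop
 endfacet
 facet normal -0.761 0.270 -0.589
  outer loop
   vertex 0.3 2.4 2.8
   vertex 1.1 4.0 2.5
   vertex 2.7 4.8 0.8
  endloop
 endfacet
 facet normal -0.988 0.105 -0.116
  outer loop
   vertex 0.3 2.4 2.8
   vertex 0.2 0.8 2.2
   vertex 0.0 2.0 5.0
  endloop
 endfacet
 facet normal -0.897 0.440 -0.042
  outer loop
   vertex 0.3 2.4 2.8
   vertex 0.0 2.0 5.0
   vertex 1.1 4.0 2.5
  endloop
 endfacet
 facet normal -0.361 0.927 0.096
  outer loop
   vertex 2.2 4.2 4.7
   vertex 2.7 4.8 0.8
   vertex 1.1 4.0 2.5
  endloop
 endfacet
 facet normal 0.970 -0.225 0.090
  outer loop
   vertex 2.2 4.2 4.7
   vertex 1.8 1.8 3.0
   vertex 2.7 4.8 0.8
  endloop
 endfacet
 facet normal 0.778 -0.444 0.444
  outer loop
   vertex 2.2 4.2 4.7
   vertex 1.8 3.5 4.7
   vertex 1.8 1.8 3.0
  endloop
 endfacet
 facet normal 0.299 -0.171 0.939
  outer loop
   vertex 2.2 4.2 4.7
   vertex 0.0 2.0 5.0
   vertex 1.8 3.5 4.7
  endloop
 endfacet
 facet normal -0.663 0.699 0.268
  outer loop
   vertex 2.2 4.2 4.7
   vertex 1.1 4.0 2.5
   vertex 0.0 2.0 5.0
  endloop
 endfacet
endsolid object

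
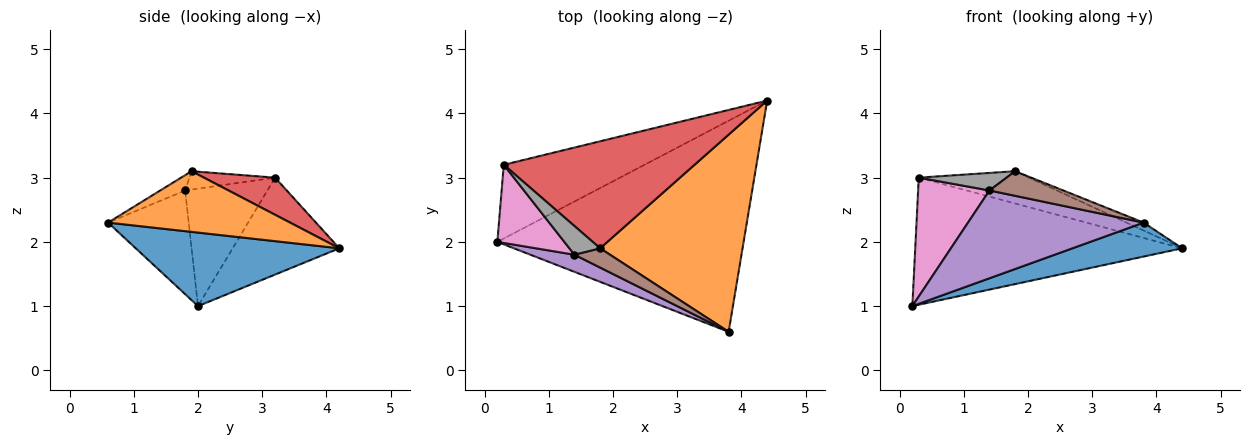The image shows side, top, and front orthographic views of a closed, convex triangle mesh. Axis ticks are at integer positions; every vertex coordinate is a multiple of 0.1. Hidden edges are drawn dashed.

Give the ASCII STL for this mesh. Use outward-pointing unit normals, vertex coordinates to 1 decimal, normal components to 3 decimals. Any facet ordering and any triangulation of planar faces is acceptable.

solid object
 facet normal 0.283 -0.152 -0.947
  outer loop
   vertex 3.8 0.6 2.3
   vertex 0.2 2.0 1.0
   vertex 4.4 4.2 1.9
  endloop
 endfacet
 facet normal 0.392 0.037 0.919
  outer loop
   vertex 1.8 1.9 3.1
   vertex 3.8 0.6 2.3
   vertex 4.4 4.2 1.9
  endloop
 endfacet
 facet normal -0.327 0.818 -0.474
  outer loop
   vertex 0.3 3.2 3.0
   vertex 4.4 4.2 1.9
   vertex 0.2 2.0 1.0
  endloop
 endfacet
 facet normal 0.183 0.284 0.941
  outer loop
   vertex 0.3 3.2 3.0
   vertex 1.8 1.9 3.1
   vertex 4.4 4.2 1.9
  endloop
 endfacet
 facet normal -0.411 -0.895 0.175
  outer loop
   vertex 1.4 1.8 2.8
   vertex 0.2 2.0 1.0
   vertex 3.8 0.6 2.3
  endloop
 endfacet
 facet normal -0.256 -0.761 0.596
  outer loop
   vertex 1.4 1.8 2.8
   vertex 3.8 0.6 2.3
   vertex 1.8 1.9 3.1
  endloop
 endfacet
 facet normal -0.694 -0.602 0.396
  outer loop
   vertex 1.4 1.8 2.8
   vertex 0.3 3.2 3.0
   vertex 0.2 2.0 1.0
  endloop
 endfacet
 facet normal -0.454 -0.465 0.760
  outer loop
   vertex 1.4 1.8 2.8
   vertex 1.8 1.9 3.1
   vertex 0.3 3.2 3.0
  endloop
 endfacet
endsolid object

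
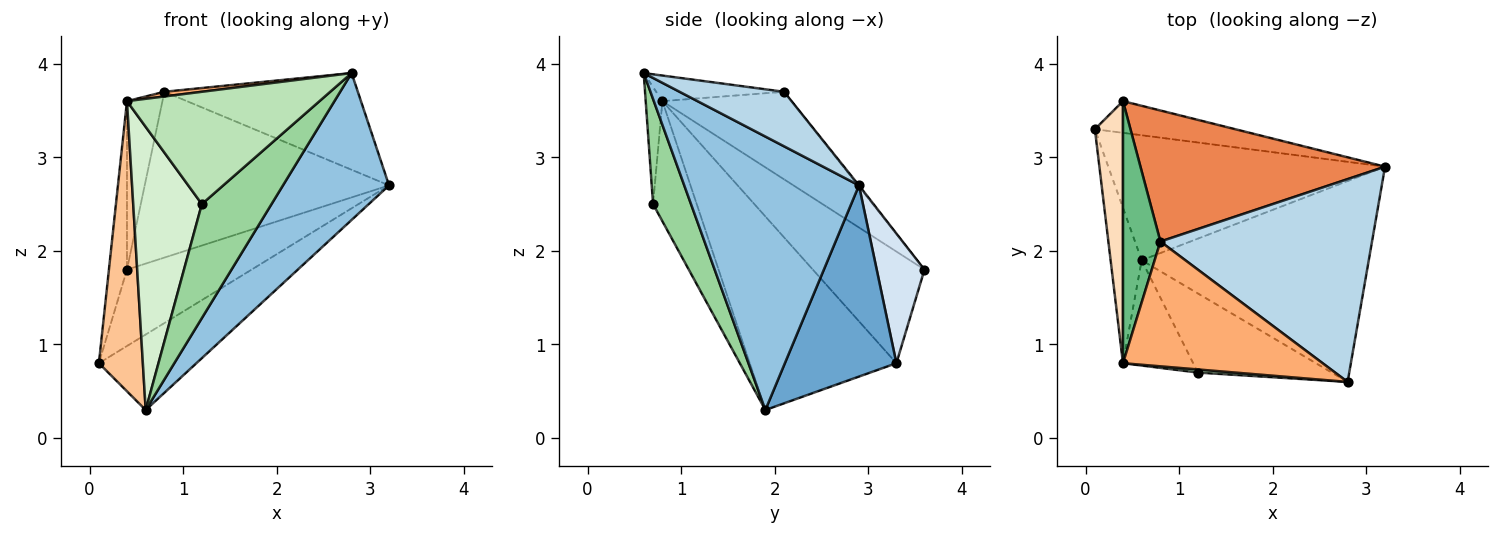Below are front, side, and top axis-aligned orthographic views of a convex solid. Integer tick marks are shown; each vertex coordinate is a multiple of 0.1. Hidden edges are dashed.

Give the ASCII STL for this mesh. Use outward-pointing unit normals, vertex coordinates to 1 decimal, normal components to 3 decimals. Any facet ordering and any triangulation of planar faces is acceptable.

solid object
 facet normal 0.509 0.445 -0.737
  outer loop
   vertex 0.6 1.9 0.3
   vertex 0.1 3.3 0.8
   vertex 3.2 2.9 2.7
  endloop
 endfacet
 facet normal 0.697 -0.423 -0.579
  outer loop
   vertex 0.6 1.9 0.3
   vertex 3.2 2.9 2.7
   vertex 2.8 0.6 3.9
  endloop
 endfacet
 facet normal 0.227 0.419 0.879
  outer loop
   vertex 0.8 2.1 3.7
   vertex 2.8 0.6 3.9
   vertex 3.2 2.9 2.7
  endloop
 endfacet
 facet normal 0.334 0.871 -0.361
  outer loop
   vertex 0.4 3.6 1.8
   vertex 3.2 2.9 2.7
   vertex 0.1 3.3 0.8
  endloop
 endfacet
 facet normal -0.003 0.785 0.620
  outer loop
   vertex 0.4 3.6 1.8
   vertex 0.8 2.1 3.7
   vertex 3.2 2.9 2.7
  endloop
 endfacet
 facet normal -0.127 -0.037 0.991
  outer loop
   vertex 0.4 0.8 3.6
   vertex 2.8 0.6 3.9
   vertex 0.8 2.1 3.7
  endloop
 endfacet
 facet normal -0.947 -0.284 -0.152
  outer loop
   vertex 0.4 0.8 3.6
   vertex 0.1 3.3 0.8
   vertex 0.6 1.9 0.3
  endloop
 endfacet
 facet normal -0.958 0.155 0.241
  outer loop
   vertex 0.4 0.8 3.6
   vertex 0.4 3.6 1.8
   vertex 0.1 3.3 0.8
  endloop
 endfacet
 facet normal -0.891 0.245 0.381
  outer loop
   vertex 0.4 0.8 3.6
   vertex 0.8 2.1 3.7
   vertex 0.4 3.6 1.8
  endloop
 endfacet
 facet normal 0.409 -0.750 -0.520
  outer loop
   vertex 1.2 0.7 2.5
   vertex 0.6 1.9 0.3
   vertex 2.8 0.6 3.9
  endloop
 endfacet
 facet normal -0.086 -0.996 0.028
  outer loop
   vertex 1.2 0.7 2.5
   vertex 2.8 0.6 3.9
   vertex 0.4 0.8 3.6
  endloop
 endfacet
 facet normal -0.512 -0.805 -0.299
  outer loop
   vertex 1.2 0.7 2.5
   vertex 0.4 0.8 3.6
   vertex 0.6 1.9 0.3
  endloop
 endfacet
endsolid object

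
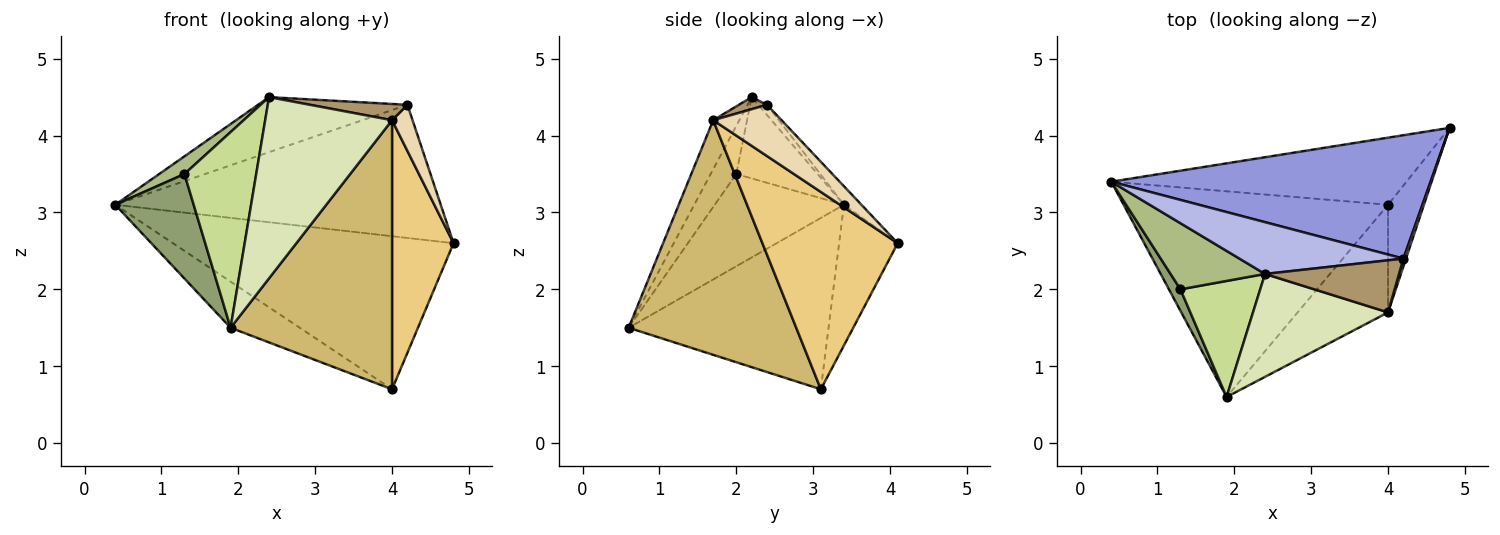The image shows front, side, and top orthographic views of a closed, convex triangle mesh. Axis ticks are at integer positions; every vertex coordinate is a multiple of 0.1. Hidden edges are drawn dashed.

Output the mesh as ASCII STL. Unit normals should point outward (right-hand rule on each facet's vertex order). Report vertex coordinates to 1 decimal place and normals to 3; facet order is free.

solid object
 facet normal -0.188 0.900 -0.394
  outer loop
   vertex 4.0 3.1 0.7
   vertex 0.4 3.4 3.1
   vertex 4.8 4.1 2.6
  endloop
 endfacet
 facet normal -0.534 0.185 -0.825
  outer loop
   vertex 4.0 3.1 0.7
   vertex 1.9 0.6 1.5
   vertex 0.4 3.4 3.1
  endloop
 endfacet
 facet normal -0.039 0.733 0.679
  outer loop
   vertex 4.2 2.4 4.4
   vertex 4.8 4.1 2.6
   vertex 0.4 3.4 3.1
  endloop
 endfacet
 facet normal -0.043 0.728 0.685
  outer loop
   vertex 4.2 2.4 4.4
   vertex 0.4 3.4 3.1
   vertex 2.4 2.2 4.5
  endloop
 endfacet
 facet normal -0.850 -0.516 0.106
  outer loop
   vertex 1.3 2.0 3.5
   vertex 0.4 3.4 3.1
   vertex 1.9 0.6 1.5
  endloop
 endfacet
 facet normal -0.639 -0.199 0.743
  outer loop
   vertex 1.3 2.0 3.5
   vertex 2.4 2.2 4.5
   vertex 0.4 3.4 3.1
  endloop
 endfacet
 facet normal -0.294 -0.822 0.487
  outer loop
   vertex 1.3 2.0 3.5
   vertex 1.9 0.6 1.5
   vertex 2.4 2.2 4.5
  endloop
 endfacet
 facet normal -0.176 -0.856 0.486
  outer loop
   vertex 4.0 1.7 4.2
   vertex 2.4 2.2 4.5
   vertex 1.9 0.6 1.5
  endloop
 endfacet
 facet normal 0.086 -0.296 0.951
  outer loop
   vertex 4.0 1.7 4.2
   vertex 4.2 2.4 4.4
   vertex 2.4 2.2 4.5
  endloop
 endfacet
 facet normal 0.694 -0.669 -0.267
  outer loop
   vertex 4.0 1.7 4.2
   vertex 1.9 0.6 1.5
   vertex 4.0 3.1 0.7
  endloop
 endfacet
 facet normal 0.898 -0.408 -0.163
  outer loop
   vertex 4.0 1.7 4.2
   vertex 4.0 3.1 0.7
   vertex 4.8 4.1 2.6
  endloop
 endfacet
 facet normal 0.957 -0.287 0.048
  outer loop
   vertex 4.0 1.7 4.2
   vertex 4.8 4.1 2.6
   vertex 4.2 2.4 4.4
  endloop
 endfacet
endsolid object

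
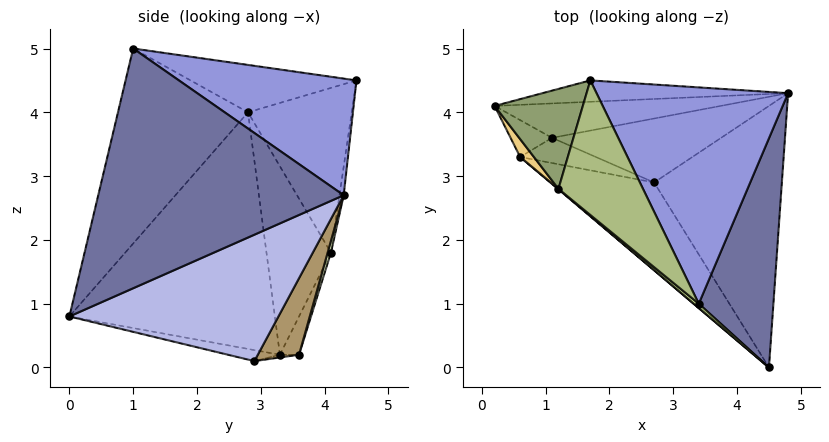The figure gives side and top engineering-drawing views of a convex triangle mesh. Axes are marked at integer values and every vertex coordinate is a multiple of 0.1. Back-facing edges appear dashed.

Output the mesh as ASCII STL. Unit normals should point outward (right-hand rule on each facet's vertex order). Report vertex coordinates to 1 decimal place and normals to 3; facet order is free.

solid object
 facet normal 0.937 -0.194 0.292
  outer loop
   vertex 3.4 1.0 5.0
   vertex 4.5 0.0 0.8
   vertex 4.8 4.3 2.7
  endloop
 endfacet
 facet normal -0.016 0.990 -0.138
  outer loop
   vertex 1.7 4.5 4.5
   vertex 4.8 4.3 2.7
   vertex 0.2 4.1 1.8
  endloop
 endfacet
 facet normal 0.487 0.351 0.800
  outer loop
   vertex 1.7 4.5 4.5
   vertex 3.4 1.0 5.0
   vertex 4.8 4.3 2.7
  endloop
 endfacet
 facet normal 0.680 0.256 -0.687
  outer loop
   vertex 2.7 2.9 0.1
   vertex 4.8 4.3 2.7
   vertex 4.5 0.0 0.8
  endloop
 endfacet
 facet normal -0.875 0.120 0.469
  outer loop
   vertex 1.2 2.8 4.0
   vertex 1.7 4.5 4.5
   vertex 0.2 4.1 1.8
  endloop
 endfacet
 facet normal -0.486 -0.112 0.867
  outer loop
   vertex 1.2 2.8 4.0
   vertex 3.4 1.0 5.0
   vertex 1.7 4.5 4.5
  endloop
 endfacet
 facet normal -0.638 -0.770 0.016
  outer loop
   vertex 1.2 2.8 4.0
   vertex 4.5 0.0 0.8
   vertex 3.4 1.0 5.0
  endloop
 endfacet
 facet normal 0.015 0.957 -0.290
  outer loop
   vertex 1.1 3.6 0.2
   vertex 0.2 4.1 1.8
   vertex 4.8 4.3 2.7
  endloop
 endfacet
 facet normal 0.281 0.732 -0.621
  outer loop
   vertex 1.1 3.6 0.2
   vertex 4.8 4.3 2.7
   vertex 2.7 2.9 0.1
  endloop
 endfacet
 facet normal -0.449 0.749 -0.487
  outer loop
   vertex 0.6 3.3 0.2
   vertex 0.2 4.1 1.8
   vertex 1.1 3.6 0.2
  endloop
 endfacet
 facet normal -0.838 -0.542 0.061
  outer loop
   vertex 0.6 3.3 0.2
   vertex 1.2 2.8 4.0
   vertex 0.2 4.1 1.8
  endloop
 endfacet
 facet normal -0.646 -0.763 0.002
  outer loop
   vertex 0.6 3.3 0.2
   vertex 4.5 0.0 0.8
   vertex 1.2 2.8 4.0
  endloop
 endfacet
 facet normal -0.101 -0.292 -0.951
  outer loop
   vertex 0.6 3.3 0.2
   vertex 2.7 2.9 0.1
   vertex 4.5 0.0 0.8
  endloop
 endfacet
 facet normal -0.036 0.060 -0.998
  outer loop
   vertex 0.6 3.3 0.2
   vertex 1.1 3.6 0.2
   vertex 2.7 2.9 0.1
  endloop
 endfacet
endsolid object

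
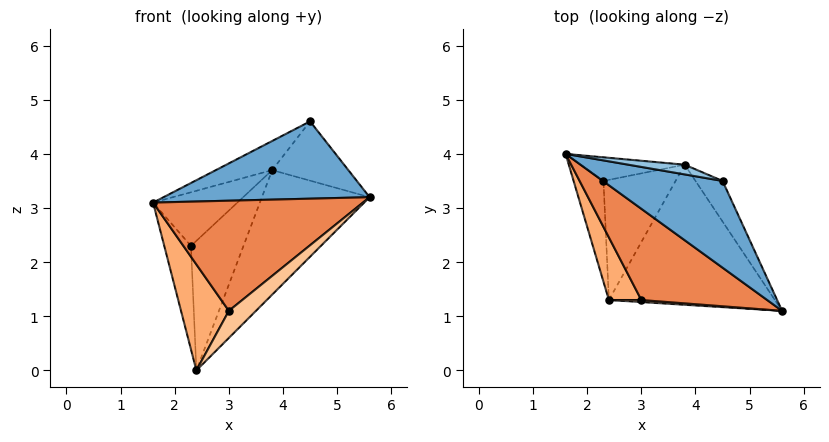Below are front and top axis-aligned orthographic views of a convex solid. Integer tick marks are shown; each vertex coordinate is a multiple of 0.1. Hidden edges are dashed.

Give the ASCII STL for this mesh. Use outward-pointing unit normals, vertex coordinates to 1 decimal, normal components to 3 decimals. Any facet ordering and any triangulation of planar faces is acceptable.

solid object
 facet normal -0.448 -0.595 0.668
  outer loop
   vertex 4.5 3.5 4.6
   vertex 1.6 4.0 3.1
   vertex 5.6 1.1 3.2
  endloop
 endfacet
 facet normal 0.000 0.949 0.316
  outer loop
   vertex 3.8 3.8 3.7
   vertex 1.6 4.0 3.1
   vertex 4.5 3.5 4.6
  endloop
 endfacet
 facet normal 0.619 0.522 -0.587
  outer loop
   vertex 3.8 3.8 3.7
   vertex 5.6 1.1 3.2
   vertex 2.4 1.3 0.0
  endloop
 endfacet
 facet normal 0.734 0.560 -0.384
  outer loop
   vertex 3.8 3.8 3.7
   vertex 4.5 3.5 4.6
   vertex 5.6 1.1 3.2
  endloop
 endfacet
 facet normal -0.498 -0.668 0.553
  outer loop
   vertex 3.0 1.3 1.1
   vertex 5.6 1.1 3.2
   vertex 1.6 4.0 3.1
  endloop
 endfacet
 facet normal -0.682 -0.629 0.372
  outer loop
   vertex 3.0 1.3 1.1
   vertex 1.6 4.0 3.1
   vertex 2.4 1.3 0.0
  endloop
 endfacet
 facet normal -0.136 -0.988 0.074
  outer loop
   vertex 3.0 1.3 1.1
   vertex 2.4 1.3 0.0
   vertex 5.6 1.1 3.2
  endloop
 endfacet
 facet normal -0.275 0.689 -0.671
  outer loop
   vertex 2.3 3.5 2.3
   vertex 2.4 1.3 0.0
   vertex 1.6 4.0 3.1
  endloop
 endfacet
 facet normal 0.190 0.899 -0.396
  outer loop
   vertex 2.3 3.5 2.3
   vertex 1.6 4.0 3.1
   vertex 3.8 3.8 3.7
  endloop
 endfacet
 facet normal 0.439 0.659 -0.611
  outer loop
   vertex 2.3 3.5 2.3
   vertex 3.8 3.8 3.7
   vertex 2.4 1.3 0.0
  endloop
 endfacet
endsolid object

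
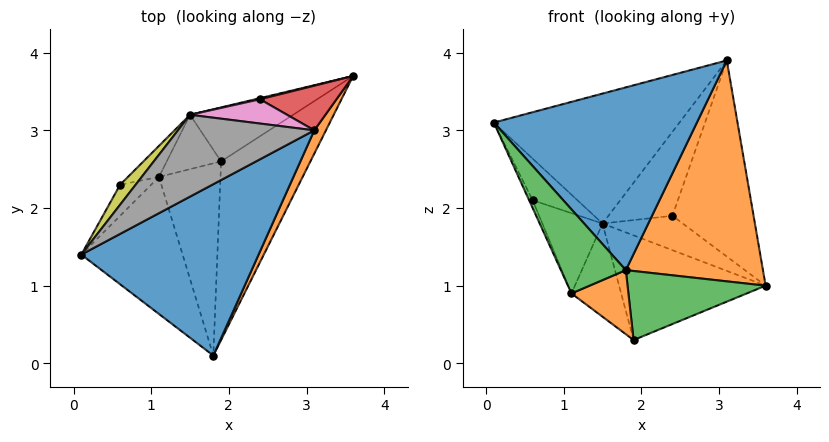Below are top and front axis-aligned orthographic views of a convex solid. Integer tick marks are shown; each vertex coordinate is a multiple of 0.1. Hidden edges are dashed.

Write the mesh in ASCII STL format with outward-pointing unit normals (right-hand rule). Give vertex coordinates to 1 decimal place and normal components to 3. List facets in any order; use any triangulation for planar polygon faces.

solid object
 facet normal 0.202 -0.714 0.670
  outer loop
   vertex 3.1 3.0 3.9
   vertex 0.1 1.4 3.1
   vertex 1.8 0.1 1.2
  endloop
 endfacet
 facet normal 0.894 -0.445 0.047
  outer loop
   vertex 3.1 3.0 3.9
   vertex 1.8 0.1 1.2
   vertex 3.6 3.7 1.0
  endloop
 endfacet
 facet normal 0.525 -0.307 -0.794
  outer loop
   vertex 1.9 2.6 0.3
   vertex 3.6 3.7 1.0
   vertex 1.8 0.1 1.2
  endloop
 endfacet
 facet normal -0.077 0.972 0.221
  outer loop
   vertex 2.4 3.4 1.9
   vertex 3.1 3.0 3.9
   vertex 3.6 3.7 1.0
  endloop
 endfacet
 facet normal -0.360 0.829 -0.428
  outer loop
   vertex 1.5 3.2 1.8
   vertex 3.6 3.7 1.0
   vertex 1.9 2.6 0.3
  endloop
 endfacet
 facet normal -0.220 0.975 0.031
  outer loop
   vertex 1.5 3.2 1.8
   vertex 2.4 3.4 1.9
   vertex 3.6 3.7 1.0
  endloop
 endfacet
 facet normal -0.237 0.933 0.270
  outer loop
   vertex 1.5 3.2 1.8
   vertex 3.1 3.0 3.9
   vertex 2.4 3.4 1.9
  endloop
 endfacet
 facet normal -0.510 0.728 0.458
  outer loop
   vertex 1.5 3.2 1.8
   vertex 0.1 1.4 3.1
   vertex 3.1 3.0 3.9
  endloop
 endfacet
 facet normal -0.604 0.719 0.345
  outer loop
   vertex 1.5 3.2 1.8
   vertex 0.6 2.3 2.1
   vertex 0.1 1.4 3.1
  endloop
 endfacet
 facet normal -0.511 0.743 -0.433
  outer loop
   vertex 1.1 2.4 0.9
   vertex 1.5 3.2 1.8
   vertex 1.9 2.6 0.3
  endloop
 endfacet
 facet normal -0.725 0.642 -0.249
  outer loop
   vertex 1.1 2.4 0.9
   vertex 0.6 2.3 2.1
   vertex 1.5 3.2 1.8
  endloop
 endfacet
 facet normal -0.535 -0.267 -0.802
  outer loop
   vertex 1.1 2.4 0.9
   vertex 1.9 2.6 0.3
   vertex 1.8 0.1 1.2
  endloop
 endfacet
 facet normal -0.804 -0.311 -0.507
  outer loop
   vertex 1.1 2.4 0.9
   vertex 1.8 0.1 1.2
   vertex 0.1 1.4 3.1
  endloop
 endfacet
 facet normal -0.922 0.094 -0.376
  outer loop
   vertex 1.1 2.4 0.9
   vertex 0.1 1.4 3.1
   vertex 0.6 2.3 2.1
  endloop
 endfacet
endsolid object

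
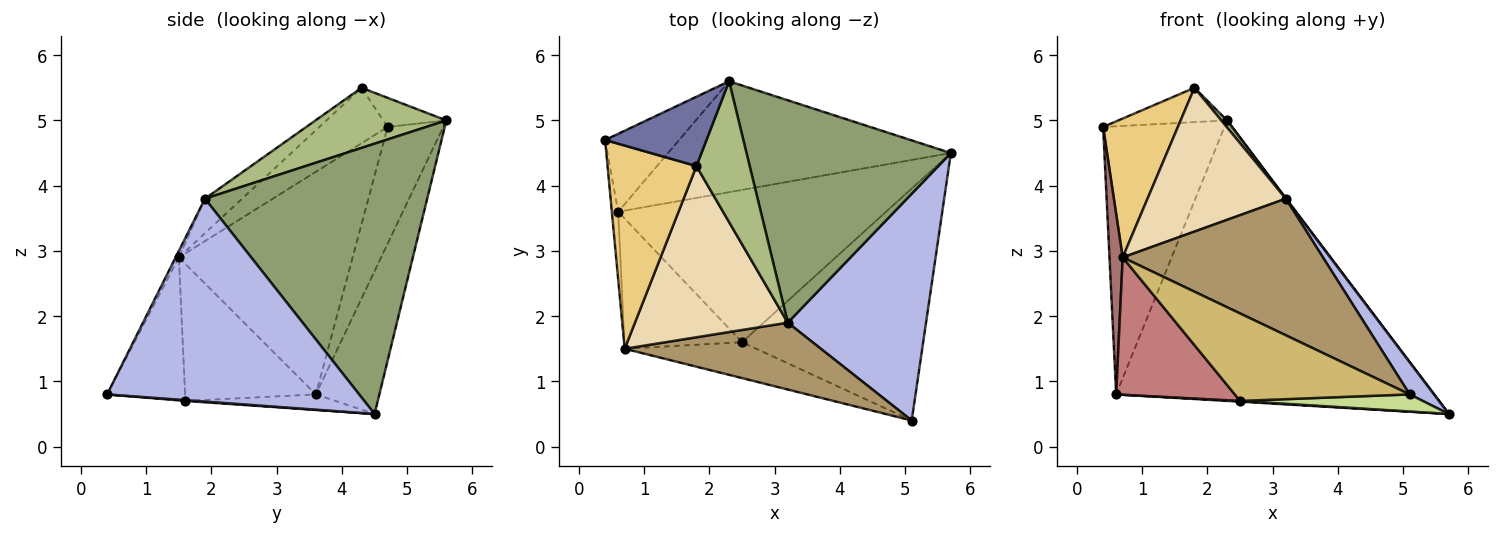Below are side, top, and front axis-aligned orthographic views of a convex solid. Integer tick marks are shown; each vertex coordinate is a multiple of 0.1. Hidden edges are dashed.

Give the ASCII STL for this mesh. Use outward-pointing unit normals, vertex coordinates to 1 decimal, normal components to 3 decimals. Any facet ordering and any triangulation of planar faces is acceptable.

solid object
 facet normal -0.249 0.430 0.868
  outer loop
   vertex 2.3 5.6 5.0
   vertex 0.4 4.7 4.9
   vertex 1.8 4.3 5.5
  endloop
 endfacet
 facet normal -0.403 0.879 -0.255
  outer loop
   vertex 2.3 5.6 5.0
   vertex 0.6 3.6 0.8
   vertex 0.4 4.7 4.9
  endloop
 endfacet
 facet normal -0.183 0.914 -0.361
  outer loop
   vertex 2.3 5.6 5.0
   vertex 5.7 4.5 0.5
   vertex 0.6 3.6 0.8
  endloop
 endfacet
 facet normal 0.824 -0.079 0.561
  outer loop
   vertex 3.2 1.9 3.8
   vertex 5.1 0.4 0.8
   vertex 5.7 4.5 0.5
  endloop
 endfacet
 facet normal 0.798 -0.002 0.603
  outer loop
   vertex 3.2 1.9 3.8
   vertex 5.7 4.5 0.5
   vertex 2.3 5.6 5.0
  endloop
 endfacet
 facet normal 0.748 -0.033 0.663
  outer loop
   vertex 3.2 1.9 3.8
   vertex 2.3 5.6 5.0
   vertex 1.8 4.3 5.5
  endloop
 endfacet
 facet normal 0.004 -0.074 -0.997
  outer loop
   vertex 2.5 1.6 0.7
   vertex 5.7 4.5 0.5
   vertex 5.1 0.4 0.8
  endloop
 endfacet
 facet normal -0.058 -0.005 -0.998
  outer loop
   vertex 2.5 1.6 0.7
   vertex 0.6 3.6 0.8
   vertex 5.7 4.5 0.5
  endloop
 endfacet
 facet normal -0.015 -0.898 0.440
  outer loop
   vertex 0.7 1.5 2.9
   vertex 5.1 0.4 0.8
   vertex 3.2 1.9 3.8
  endloop
 endfacet
 facet normal -0.381 -0.855 -0.351
  outer loop
   vertex 0.7 1.5 2.9
   vertex 2.5 1.6 0.7
   vertex 5.1 0.4 0.8
  endloop
 endfacet
 facet normal -0.458 -0.502 0.734
  outer loop
   vertex 0.7 1.5 2.9
   vertex 1.8 4.3 5.5
   vertex 0.4 4.7 4.9
  endloop
 endfacet
 facet normal -0.170 -0.634 0.755
  outer loop
   vertex 0.7 1.5 2.9
   vertex 3.2 1.9 3.8
   vertex 1.8 4.3 5.5
  endloop
 endfacet
 facet normal -0.997 -0.076 -0.028
  outer loop
   vertex 0.7 1.5 2.9
   vertex 0.4 4.7 4.9
   vertex 0.6 3.6 0.8
  endloop
 endfacet
 facet normal -0.625 -0.567 -0.537
  outer loop
   vertex 0.7 1.5 2.9
   vertex 0.6 3.6 0.8
   vertex 2.5 1.6 0.7
  endloop
 endfacet
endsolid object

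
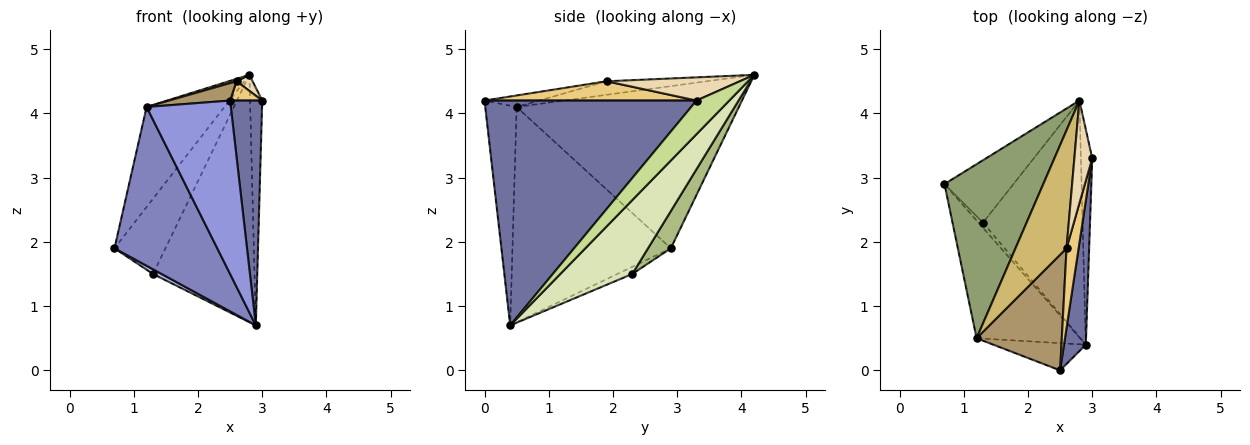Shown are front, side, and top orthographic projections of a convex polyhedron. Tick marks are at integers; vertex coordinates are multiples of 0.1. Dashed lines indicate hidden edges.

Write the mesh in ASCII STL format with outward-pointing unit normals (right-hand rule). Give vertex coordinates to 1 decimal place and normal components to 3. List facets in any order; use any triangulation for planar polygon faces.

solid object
 facet normal 0.984 -0.149 0.095
  outer loop
   vertex 2.9 0.4 0.7
   vertex 3.0 3.3 4.2
   vertex 2.5 0.0 4.2
  endloop
 endfacet
 facet normal -0.778 -0.505 -0.374
  outer loop
   vertex 1.2 0.5 4.1
   vertex 0.7 2.9 1.9
   vertex 2.9 0.4 0.7
  endloop
 endfacet
 facet normal -0.345 -0.927 -0.145
  outer loop
   vertex 1.2 0.5 4.1
   vertex 2.9 0.4 0.7
   vertex 2.5 0.0 4.2
  endloop
 endfacet
 facet normal -0.758 -0.433 -0.487
  outer loop
   vertex 1.3 2.3 1.5
   vertex 2.9 0.4 0.7
   vertex 0.7 2.9 1.9
  endloop
 endfacet
 facet normal -0.818 0.286 0.498
  outer loop
   vertex 2.8 4.2 4.6
   vertex 0.7 2.9 1.9
   vertex 1.2 0.5 4.1
  endloop
 endfacet
 facet normal 0.325 0.728 -0.604
  outer loop
   vertex 2.8 4.2 4.6
   vertex 1.3 2.3 1.5
   vertex 0.7 2.9 1.9
  endloop
 endfacet
 facet normal 0.894 0.332 -0.301
  outer loop
   vertex 2.8 4.2 4.6
   vertex 3.0 3.3 4.2
   vertex 2.9 0.4 0.7
  endloop
 endfacet
 facet normal 0.456 0.643 -0.615
  outer loop
   vertex 2.8 4.2 4.6
   vertex 2.9 0.4 0.7
   vertex 1.3 2.3 1.5
  endloop
 endfacet
 facet normal -0.132 -0.148 0.980
  outer loop
   vertex 2.6 1.9 4.5
   vertex 1.2 0.5 4.1
   vertex 2.5 0.0 4.2
  endloop
 endfacet
 facet normal -0.256 -0.020 0.966
  outer loop
   vertex 2.6 1.9 4.5
   vertex 2.8 4.2 4.6
   vertex 1.2 0.5 4.1
  endloop
 endfacet
 facet normal 0.841 -0.127 0.526
  outer loop
   vertex 2.6 1.9 4.5
   vertex 2.5 0.0 4.2
   vertex 3.0 3.3 4.2
  endloop
 endfacet
 facet normal 0.788 -0.095 0.608
  outer loop
   vertex 2.6 1.9 4.5
   vertex 3.0 3.3 4.2
   vertex 2.8 4.2 4.6
  endloop
 endfacet
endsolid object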